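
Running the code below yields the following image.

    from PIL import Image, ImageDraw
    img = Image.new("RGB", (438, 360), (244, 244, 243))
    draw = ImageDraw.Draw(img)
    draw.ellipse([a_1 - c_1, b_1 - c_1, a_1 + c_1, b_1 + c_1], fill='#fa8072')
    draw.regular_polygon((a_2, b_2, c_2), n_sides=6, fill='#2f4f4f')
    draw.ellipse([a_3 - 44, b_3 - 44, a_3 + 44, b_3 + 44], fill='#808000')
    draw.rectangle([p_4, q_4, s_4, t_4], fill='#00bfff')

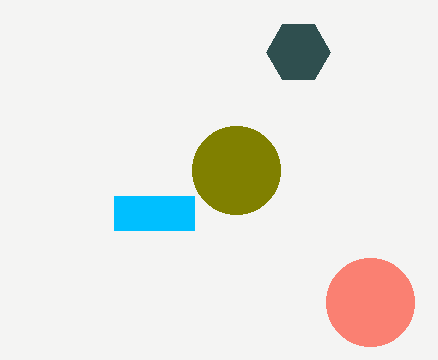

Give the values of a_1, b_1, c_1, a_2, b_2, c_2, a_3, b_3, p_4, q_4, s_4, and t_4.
a_1 = 370, b_1 = 302, c_1 = 44, a_2 = 298, b_2 = 52, c_2 = 32, a_3 = 236, b_3 = 170, p_4 = 114, q_4 = 196, s_4 = 194, t_4 = 230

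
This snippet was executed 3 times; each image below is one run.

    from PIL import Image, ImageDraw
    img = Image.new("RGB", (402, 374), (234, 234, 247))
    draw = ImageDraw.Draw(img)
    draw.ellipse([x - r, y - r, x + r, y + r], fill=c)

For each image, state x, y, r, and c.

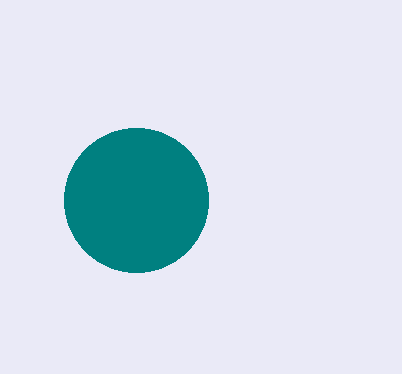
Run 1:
x = 136, y = 200, r = 72, c = 'teal'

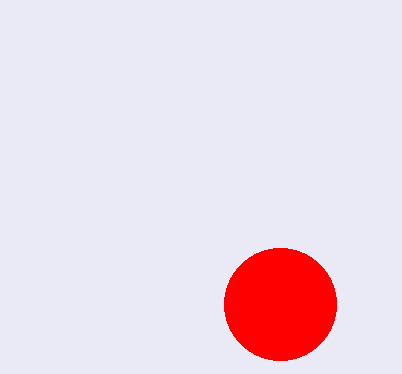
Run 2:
x = 280, y = 304, r = 56, c = 'red'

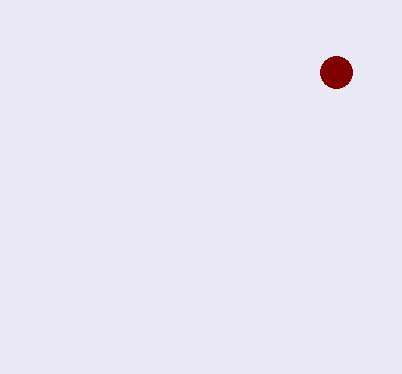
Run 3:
x = 336; y = 72; r = 16; c = 'maroon'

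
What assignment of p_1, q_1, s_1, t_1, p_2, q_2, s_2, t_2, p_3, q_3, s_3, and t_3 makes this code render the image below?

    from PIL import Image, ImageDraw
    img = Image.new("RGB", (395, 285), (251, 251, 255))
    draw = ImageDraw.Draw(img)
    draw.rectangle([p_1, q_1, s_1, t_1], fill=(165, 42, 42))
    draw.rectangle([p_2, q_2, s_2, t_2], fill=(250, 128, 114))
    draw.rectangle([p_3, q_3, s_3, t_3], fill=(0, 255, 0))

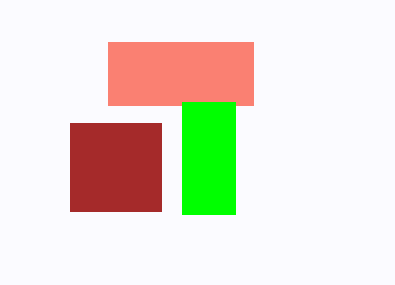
p_1 = 70; q_1 = 123; s_1 = 161; t_1 = 211; p_2 = 108; q_2 = 42; s_2 = 253; t_2 = 105; p_3 = 182; q_3 = 102; s_3 = 235; t_3 = 214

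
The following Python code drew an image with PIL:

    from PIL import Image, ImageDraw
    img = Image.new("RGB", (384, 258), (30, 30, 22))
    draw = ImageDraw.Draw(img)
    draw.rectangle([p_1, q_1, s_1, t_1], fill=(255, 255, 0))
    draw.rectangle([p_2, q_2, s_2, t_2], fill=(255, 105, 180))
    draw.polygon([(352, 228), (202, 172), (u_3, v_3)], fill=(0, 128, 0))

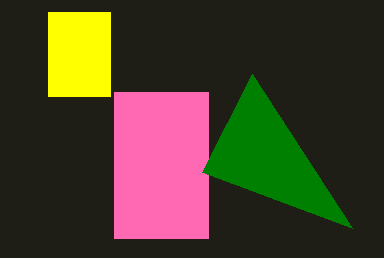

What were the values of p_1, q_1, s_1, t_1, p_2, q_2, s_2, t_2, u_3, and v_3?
p_1 = 48
q_1 = 12
s_1 = 110
t_1 = 96
p_2 = 114
q_2 = 92
s_2 = 208
t_2 = 238
u_3 = 252
v_3 = 74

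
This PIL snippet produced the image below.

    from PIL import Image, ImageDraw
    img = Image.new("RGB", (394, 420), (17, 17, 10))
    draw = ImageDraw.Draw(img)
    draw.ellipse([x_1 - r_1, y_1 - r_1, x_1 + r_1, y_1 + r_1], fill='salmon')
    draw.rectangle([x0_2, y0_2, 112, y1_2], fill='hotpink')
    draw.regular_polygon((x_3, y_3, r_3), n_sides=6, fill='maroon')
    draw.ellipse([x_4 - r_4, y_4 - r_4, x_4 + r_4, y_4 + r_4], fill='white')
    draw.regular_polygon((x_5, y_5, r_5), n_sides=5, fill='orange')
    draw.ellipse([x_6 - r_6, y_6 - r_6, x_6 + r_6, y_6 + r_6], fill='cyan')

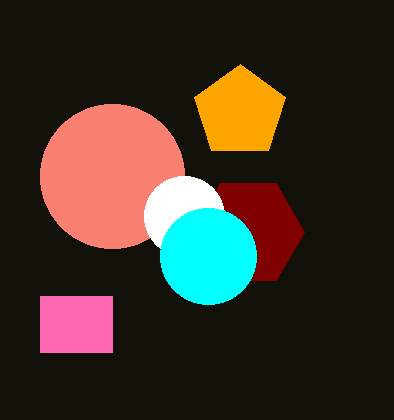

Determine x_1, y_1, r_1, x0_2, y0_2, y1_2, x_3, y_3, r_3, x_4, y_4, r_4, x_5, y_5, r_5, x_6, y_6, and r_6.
x_1 = 112, y_1 = 176, r_1 = 72, x0_2 = 40, y0_2 = 296, y1_2 = 352, x_3 = 248, y_3 = 232, r_3 = 56, x_4 = 184, y_4 = 216, r_4 = 40, x_5 = 240, y_5 = 112, r_5 = 48, x_6 = 208, y_6 = 256, r_6 = 48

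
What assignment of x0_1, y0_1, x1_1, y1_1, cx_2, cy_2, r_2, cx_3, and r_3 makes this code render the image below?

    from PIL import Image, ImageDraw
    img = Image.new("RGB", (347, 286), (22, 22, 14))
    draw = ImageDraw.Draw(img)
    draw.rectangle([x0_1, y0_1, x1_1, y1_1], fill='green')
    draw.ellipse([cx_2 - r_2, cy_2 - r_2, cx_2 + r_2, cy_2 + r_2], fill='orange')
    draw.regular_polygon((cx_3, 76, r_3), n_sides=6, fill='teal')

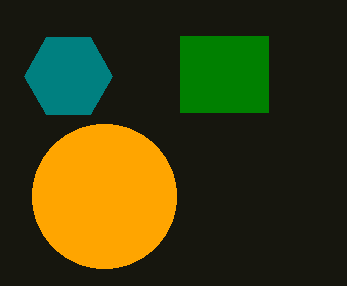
x0_1 = 180
y0_1 = 36
x1_1 = 268
y1_1 = 112
cx_2 = 104
cy_2 = 196
r_2 = 72
cx_3 = 68
r_3 = 44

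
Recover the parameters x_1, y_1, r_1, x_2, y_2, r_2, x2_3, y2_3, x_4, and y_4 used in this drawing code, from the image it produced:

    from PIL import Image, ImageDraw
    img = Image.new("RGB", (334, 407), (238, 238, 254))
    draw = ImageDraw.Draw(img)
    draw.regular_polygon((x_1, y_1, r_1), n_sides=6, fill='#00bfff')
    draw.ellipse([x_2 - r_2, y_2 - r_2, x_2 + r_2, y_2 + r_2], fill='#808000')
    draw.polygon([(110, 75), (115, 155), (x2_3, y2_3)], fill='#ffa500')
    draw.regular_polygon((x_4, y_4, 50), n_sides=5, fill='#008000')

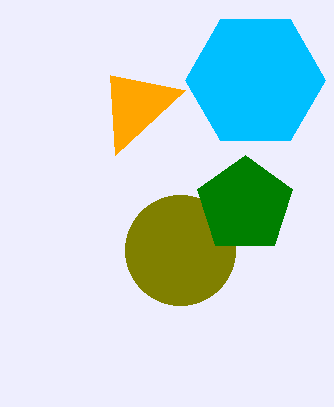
x_1 = 255, y_1 = 80, r_1 = 70, x_2 = 180, y_2 = 250, r_2 = 55, x2_3 = 185, y2_3 = 90, x_4 = 245, y_4 = 205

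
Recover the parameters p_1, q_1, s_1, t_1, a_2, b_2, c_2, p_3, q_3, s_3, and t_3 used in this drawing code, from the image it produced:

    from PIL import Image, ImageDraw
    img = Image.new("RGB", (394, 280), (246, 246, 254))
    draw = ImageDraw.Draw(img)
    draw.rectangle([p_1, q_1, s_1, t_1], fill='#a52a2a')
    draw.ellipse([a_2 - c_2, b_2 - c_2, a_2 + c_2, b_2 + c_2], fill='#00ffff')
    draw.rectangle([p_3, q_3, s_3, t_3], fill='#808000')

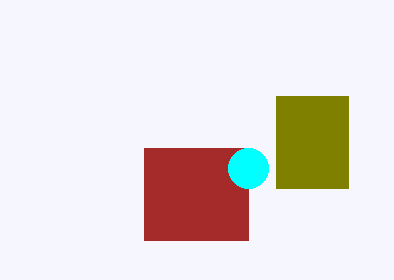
p_1 = 144
q_1 = 148
s_1 = 248
t_1 = 240
a_2 = 248
b_2 = 168
c_2 = 20
p_3 = 276
q_3 = 96
s_3 = 348
t_3 = 188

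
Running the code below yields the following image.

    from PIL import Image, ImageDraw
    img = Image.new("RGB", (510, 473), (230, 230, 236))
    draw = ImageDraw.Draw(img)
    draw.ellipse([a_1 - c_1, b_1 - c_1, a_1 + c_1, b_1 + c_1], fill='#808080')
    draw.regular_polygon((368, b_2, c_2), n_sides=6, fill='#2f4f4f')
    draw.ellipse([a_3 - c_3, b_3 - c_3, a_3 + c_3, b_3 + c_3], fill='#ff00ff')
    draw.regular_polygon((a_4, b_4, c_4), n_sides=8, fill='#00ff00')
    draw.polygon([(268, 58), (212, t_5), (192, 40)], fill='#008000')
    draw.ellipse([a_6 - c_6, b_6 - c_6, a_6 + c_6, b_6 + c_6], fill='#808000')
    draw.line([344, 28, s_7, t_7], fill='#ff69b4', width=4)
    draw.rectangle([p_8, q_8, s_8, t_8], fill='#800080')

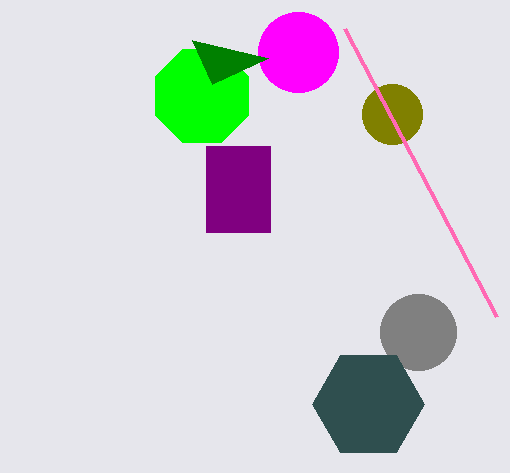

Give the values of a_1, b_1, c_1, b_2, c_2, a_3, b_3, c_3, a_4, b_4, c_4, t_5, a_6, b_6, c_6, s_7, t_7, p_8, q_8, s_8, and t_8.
a_1 = 418, b_1 = 332, c_1 = 38, b_2 = 404, c_2 = 56, a_3 = 298, b_3 = 52, c_3 = 40, a_4 = 202, b_4 = 96, c_4 = 50, t_5 = 84, a_6 = 392, b_6 = 114, c_6 = 30, s_7 = 496, t_7 = 316, p_8 = 206, q_8 = 146, s_8 = 270, t_8 = 232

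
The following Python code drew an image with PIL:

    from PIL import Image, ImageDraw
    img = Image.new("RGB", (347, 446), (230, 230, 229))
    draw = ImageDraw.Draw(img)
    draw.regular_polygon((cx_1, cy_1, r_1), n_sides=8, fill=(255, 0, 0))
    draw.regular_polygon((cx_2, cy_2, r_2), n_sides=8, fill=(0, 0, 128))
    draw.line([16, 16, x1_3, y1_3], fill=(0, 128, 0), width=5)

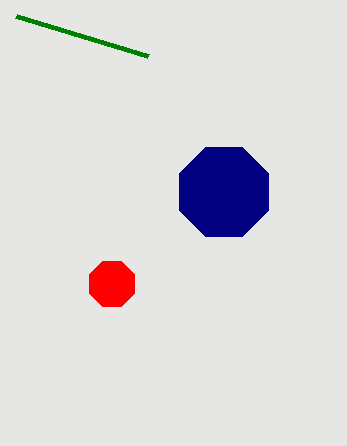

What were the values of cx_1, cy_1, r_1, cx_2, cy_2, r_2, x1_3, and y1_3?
cx_1 = 112; cy_1 = 284; r_1 = 24; cx_2 = 224; cy_2 = 192; r_2 = 48; x1_3 = 148; y1_3 = 56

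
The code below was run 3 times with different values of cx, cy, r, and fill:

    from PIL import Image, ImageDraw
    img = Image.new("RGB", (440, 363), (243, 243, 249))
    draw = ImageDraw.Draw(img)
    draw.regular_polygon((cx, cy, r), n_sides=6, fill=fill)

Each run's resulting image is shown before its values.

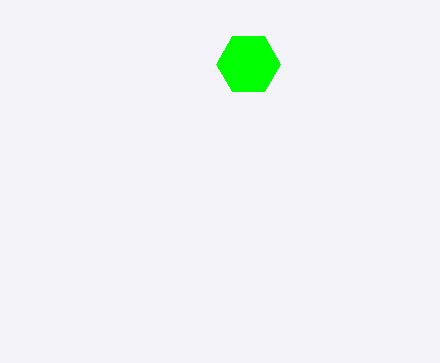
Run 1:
cx = 248
cy = 64
r = 32
fill = 'lime'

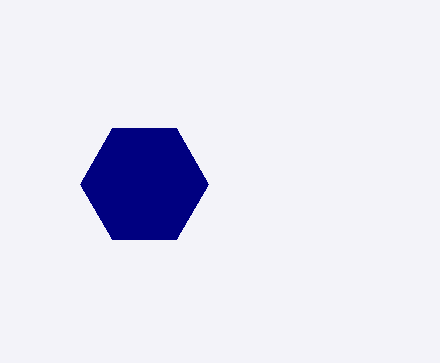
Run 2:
cx = 144
cy = 184
r = 64
fill = 'navy'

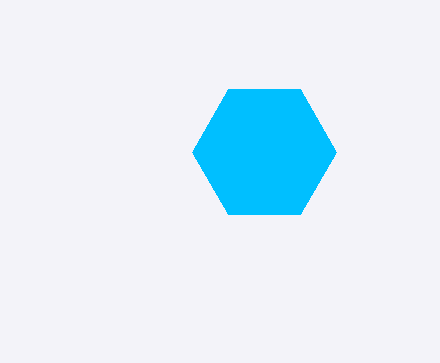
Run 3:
cx = 264
cy = 152
r = 72
fill = 'deepskyblue'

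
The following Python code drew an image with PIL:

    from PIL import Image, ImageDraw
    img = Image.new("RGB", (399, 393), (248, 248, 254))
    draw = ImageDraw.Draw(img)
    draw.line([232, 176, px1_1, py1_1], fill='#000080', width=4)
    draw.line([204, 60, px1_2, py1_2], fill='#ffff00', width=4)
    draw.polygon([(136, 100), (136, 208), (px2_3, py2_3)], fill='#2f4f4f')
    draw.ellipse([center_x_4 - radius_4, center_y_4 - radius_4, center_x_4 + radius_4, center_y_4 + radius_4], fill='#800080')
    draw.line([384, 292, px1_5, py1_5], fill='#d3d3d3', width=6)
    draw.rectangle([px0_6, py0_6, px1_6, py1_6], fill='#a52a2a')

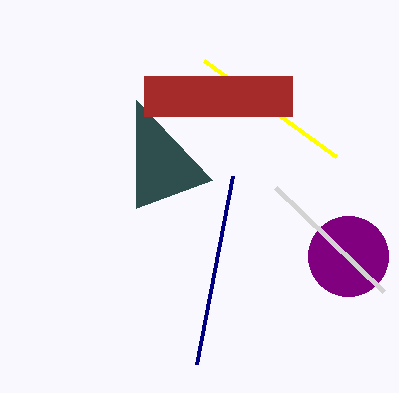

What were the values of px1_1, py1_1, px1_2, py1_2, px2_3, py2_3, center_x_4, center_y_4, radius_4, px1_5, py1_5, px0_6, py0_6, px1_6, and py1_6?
px1_1 = 196
py1_1 = 364
px1_2 = 336
py1_2 = 156
px2_3 = 212
py2_3 = 180
center_x_4 = 348
center_y_4 = 256
radius_4 = 40
px1_5 = 276
py1_5 = 188
px0_6 = 144
py0_6 = 76
px1_6 = 292
py1_6 = 116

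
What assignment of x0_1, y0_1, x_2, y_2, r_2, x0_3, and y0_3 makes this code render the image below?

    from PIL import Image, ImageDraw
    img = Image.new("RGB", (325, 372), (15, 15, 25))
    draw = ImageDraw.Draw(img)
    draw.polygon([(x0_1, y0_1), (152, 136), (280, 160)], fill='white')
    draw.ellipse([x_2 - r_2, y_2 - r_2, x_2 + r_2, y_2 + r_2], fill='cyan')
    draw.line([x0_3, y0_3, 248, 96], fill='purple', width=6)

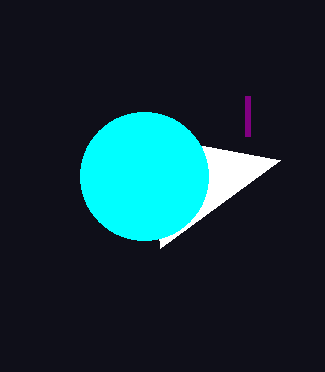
x0_1 = 160; y0_1 = 248; x_2 = 144; y_2 = 176; r_2 = 64; x0_3 = 248; y0_3 = 136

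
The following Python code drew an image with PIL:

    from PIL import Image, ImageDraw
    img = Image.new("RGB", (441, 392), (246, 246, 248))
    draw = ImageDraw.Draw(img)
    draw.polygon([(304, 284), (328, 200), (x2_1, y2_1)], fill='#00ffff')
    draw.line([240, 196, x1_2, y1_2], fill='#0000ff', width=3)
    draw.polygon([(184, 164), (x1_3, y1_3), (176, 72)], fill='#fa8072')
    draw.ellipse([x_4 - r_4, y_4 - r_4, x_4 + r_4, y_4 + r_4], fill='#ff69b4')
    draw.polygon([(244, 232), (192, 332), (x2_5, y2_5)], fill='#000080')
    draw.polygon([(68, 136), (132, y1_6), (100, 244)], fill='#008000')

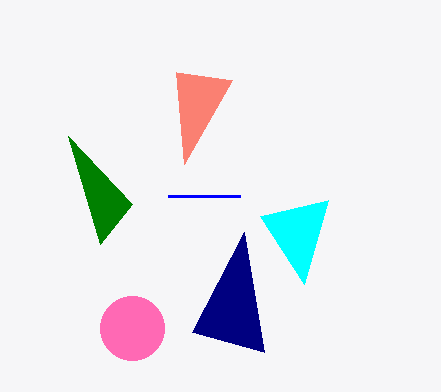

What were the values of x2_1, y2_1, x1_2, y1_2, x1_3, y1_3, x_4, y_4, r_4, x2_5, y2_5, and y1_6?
x2_1 = 260; y2_1 = 216; x1_2 = 168; y1_2 = 196; x1_3 = 232; y1_3 = 80; x_4 = 132; y_4 = 328; r_4 = 32; x2_5 = 264; y2_5 = 352; y1_6 = 204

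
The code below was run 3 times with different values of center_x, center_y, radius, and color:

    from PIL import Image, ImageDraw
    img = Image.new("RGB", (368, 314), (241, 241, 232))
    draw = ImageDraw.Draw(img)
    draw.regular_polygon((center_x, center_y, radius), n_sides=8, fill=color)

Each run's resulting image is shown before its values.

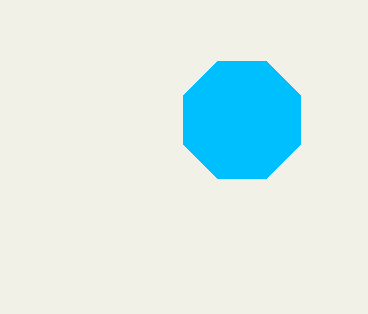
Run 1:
center_x = 242; center_y = 120; radius = 63; color = 'deepskyblue'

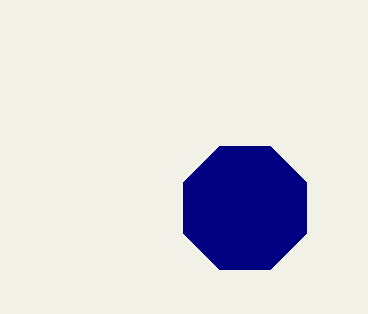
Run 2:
center_x = 245, center_y = 208, radius = 67, color = 'navy'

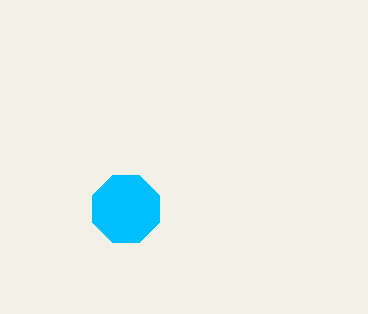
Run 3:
center_x = 126; center_y = 209; radius = 36; color = 'deepskyblue'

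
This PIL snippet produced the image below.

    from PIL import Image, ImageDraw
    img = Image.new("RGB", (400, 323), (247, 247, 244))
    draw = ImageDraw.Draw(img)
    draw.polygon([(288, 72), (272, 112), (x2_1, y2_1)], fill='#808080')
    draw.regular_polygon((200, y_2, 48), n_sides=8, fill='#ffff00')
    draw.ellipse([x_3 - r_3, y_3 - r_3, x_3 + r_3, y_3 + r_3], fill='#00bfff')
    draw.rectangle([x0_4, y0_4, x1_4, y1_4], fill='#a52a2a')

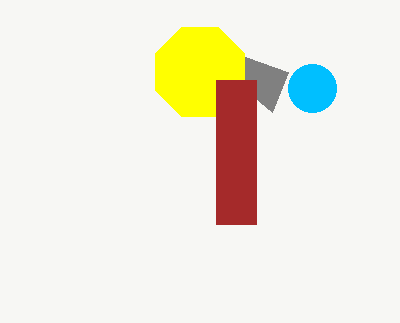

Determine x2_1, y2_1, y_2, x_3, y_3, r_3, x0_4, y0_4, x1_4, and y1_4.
x2_1 = 176, y2_1 = 32, y_2 = 72, x_3 = 312, y_3 = 88, r_3 = 24, x0_4 = 216, y0_4 = 80, x1_4 = 256, y1_4 = 224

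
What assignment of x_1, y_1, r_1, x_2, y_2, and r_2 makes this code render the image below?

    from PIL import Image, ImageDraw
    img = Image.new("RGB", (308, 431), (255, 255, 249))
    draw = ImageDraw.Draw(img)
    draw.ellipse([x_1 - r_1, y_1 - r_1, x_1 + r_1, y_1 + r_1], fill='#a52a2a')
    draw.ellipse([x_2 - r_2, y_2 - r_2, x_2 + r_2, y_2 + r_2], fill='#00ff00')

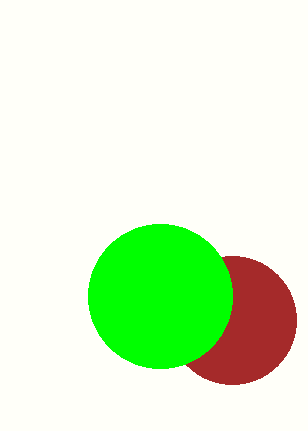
x_1 = 232, y_1 = 320, r_1 = 64, x_2 = 160, y_2 = 296, r_2 = 72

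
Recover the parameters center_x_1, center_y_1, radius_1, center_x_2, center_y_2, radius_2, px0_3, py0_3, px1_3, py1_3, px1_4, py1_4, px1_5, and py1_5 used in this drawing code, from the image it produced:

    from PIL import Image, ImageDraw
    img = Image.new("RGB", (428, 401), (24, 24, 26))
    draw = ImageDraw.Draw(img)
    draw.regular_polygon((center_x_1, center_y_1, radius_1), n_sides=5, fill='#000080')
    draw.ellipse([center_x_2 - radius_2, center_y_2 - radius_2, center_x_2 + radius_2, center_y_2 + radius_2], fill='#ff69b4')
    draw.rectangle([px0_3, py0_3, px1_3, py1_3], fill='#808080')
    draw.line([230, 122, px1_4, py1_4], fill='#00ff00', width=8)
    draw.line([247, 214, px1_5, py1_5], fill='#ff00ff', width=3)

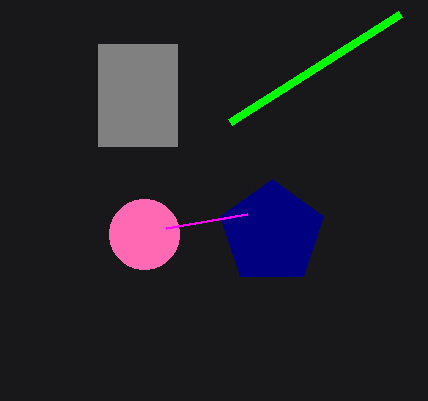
center_x_1 = 272; center_y_1 = 233; radius_1 = 54; center_x_2 = 144; center_y_2 = 234; radius_2 = 35; px0_3 = 98; py0_3 = 44; px1_3 = 177; py1_3 = 146; px1_4 = 400; py1_4 = 14; px1_5 = 166; py1_5 = 228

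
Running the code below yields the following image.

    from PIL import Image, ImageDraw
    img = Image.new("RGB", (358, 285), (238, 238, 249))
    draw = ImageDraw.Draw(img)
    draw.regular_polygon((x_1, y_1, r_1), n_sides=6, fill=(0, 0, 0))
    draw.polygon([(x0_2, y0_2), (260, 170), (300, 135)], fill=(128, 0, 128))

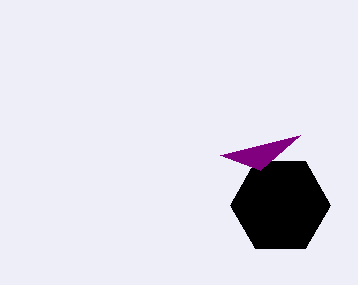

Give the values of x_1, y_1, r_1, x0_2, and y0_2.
x_1 = 280, y_1 = 205, r_1 = 50, x0_2 = 220, y0_2 = 155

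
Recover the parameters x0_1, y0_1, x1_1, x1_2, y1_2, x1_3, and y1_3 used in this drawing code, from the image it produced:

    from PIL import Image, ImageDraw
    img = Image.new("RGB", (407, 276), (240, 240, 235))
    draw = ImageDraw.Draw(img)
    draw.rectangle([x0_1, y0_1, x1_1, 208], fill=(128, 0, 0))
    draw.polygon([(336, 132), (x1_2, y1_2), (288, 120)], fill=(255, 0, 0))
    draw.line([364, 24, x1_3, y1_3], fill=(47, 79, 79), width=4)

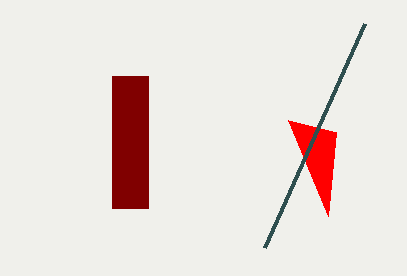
x0_1 = 112, y0_1 = 76, x1_1 = 148, x1_2 = 328, y1_2 = 216, x1_3 = 264, y1_3 = 248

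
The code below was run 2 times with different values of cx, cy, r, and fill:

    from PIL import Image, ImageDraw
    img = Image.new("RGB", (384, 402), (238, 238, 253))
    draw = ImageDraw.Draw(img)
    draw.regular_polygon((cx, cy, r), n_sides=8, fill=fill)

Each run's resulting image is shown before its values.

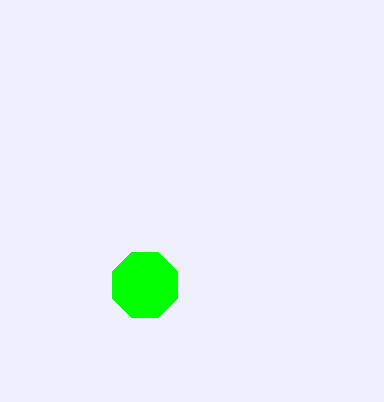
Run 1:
cx = 145; cy = 285; r = 35; fill = 'lime'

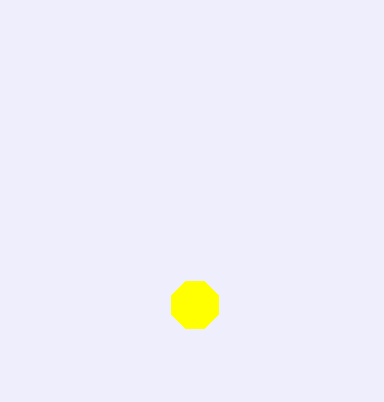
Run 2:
cx = 195; cy = 305; r = 25; fill = 'yellow'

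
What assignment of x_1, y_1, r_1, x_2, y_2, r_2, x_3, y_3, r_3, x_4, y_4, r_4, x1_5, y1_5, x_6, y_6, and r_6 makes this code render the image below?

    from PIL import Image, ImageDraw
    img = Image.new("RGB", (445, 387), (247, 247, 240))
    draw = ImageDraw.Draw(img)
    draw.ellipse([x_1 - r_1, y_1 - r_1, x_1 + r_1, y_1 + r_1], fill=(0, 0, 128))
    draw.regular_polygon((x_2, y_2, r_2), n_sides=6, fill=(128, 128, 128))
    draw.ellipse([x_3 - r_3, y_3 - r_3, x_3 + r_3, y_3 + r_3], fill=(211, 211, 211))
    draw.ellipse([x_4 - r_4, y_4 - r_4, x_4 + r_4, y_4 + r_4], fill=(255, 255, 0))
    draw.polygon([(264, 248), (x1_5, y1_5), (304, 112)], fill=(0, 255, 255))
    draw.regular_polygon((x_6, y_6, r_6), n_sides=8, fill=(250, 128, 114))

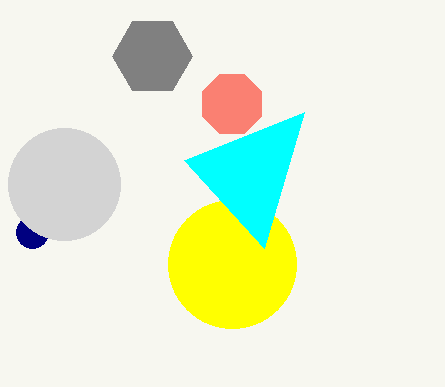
x_1 = 32, y_1 = 232, r_1 = 16, x_2 = 152, y_2 = 56, r_2 = 40, x_3 = 64, y_3 = 184, r_3 = 56, x_4 = 232, y_4 = 264, r_4 = 64, x1_5 = 184, y1_5 = 160, x_6 = 232, y_6 = 104, r_6 = 32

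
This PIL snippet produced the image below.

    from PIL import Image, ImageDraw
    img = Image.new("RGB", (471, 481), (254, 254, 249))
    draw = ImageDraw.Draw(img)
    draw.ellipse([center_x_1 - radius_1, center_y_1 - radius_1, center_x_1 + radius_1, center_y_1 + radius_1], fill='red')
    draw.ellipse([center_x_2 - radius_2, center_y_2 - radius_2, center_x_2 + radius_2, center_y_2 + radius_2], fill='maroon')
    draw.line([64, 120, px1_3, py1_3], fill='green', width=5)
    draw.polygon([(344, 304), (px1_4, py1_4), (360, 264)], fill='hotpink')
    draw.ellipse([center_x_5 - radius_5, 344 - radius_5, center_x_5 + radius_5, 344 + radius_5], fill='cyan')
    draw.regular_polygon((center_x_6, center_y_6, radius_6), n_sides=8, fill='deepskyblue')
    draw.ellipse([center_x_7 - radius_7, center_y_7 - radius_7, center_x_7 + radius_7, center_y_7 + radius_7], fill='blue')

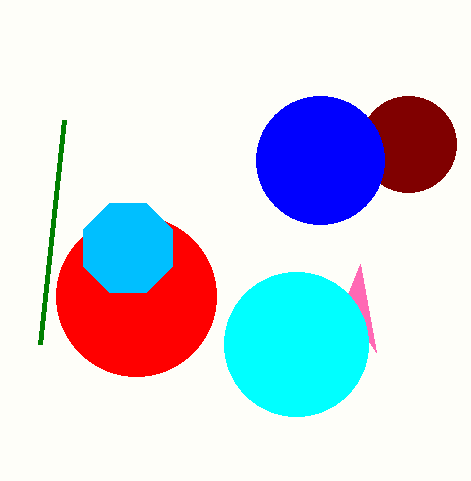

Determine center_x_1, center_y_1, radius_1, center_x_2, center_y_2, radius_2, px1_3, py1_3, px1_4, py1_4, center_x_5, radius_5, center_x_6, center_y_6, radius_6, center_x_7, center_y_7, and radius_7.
center_x_1 = 136, center_y_1 = 296, radius_1 = 80, center_x_2 = 408, center_y_2 = 144, radius_2 = 48, px1_3 = 40, py1_3 = 344, px1_4 = 376, py1_4 = 352, center_x_5 = 296, radius_5 = 72, center_x_6 = 128, center_y_6 = 248, radius_6 = 48, center_x_7 = 320, center_y_7 = 160, radius_7 = 64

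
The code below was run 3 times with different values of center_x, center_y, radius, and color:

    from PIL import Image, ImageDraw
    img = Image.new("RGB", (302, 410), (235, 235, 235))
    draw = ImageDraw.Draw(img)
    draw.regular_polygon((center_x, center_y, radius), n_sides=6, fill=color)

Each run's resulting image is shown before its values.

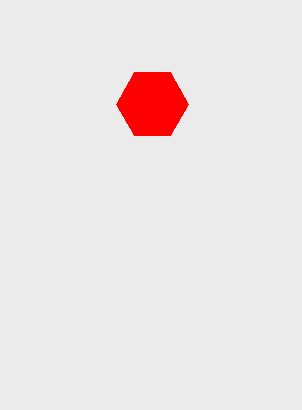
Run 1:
center_x = 152
center_y = 104
radius = 36
color = 'red'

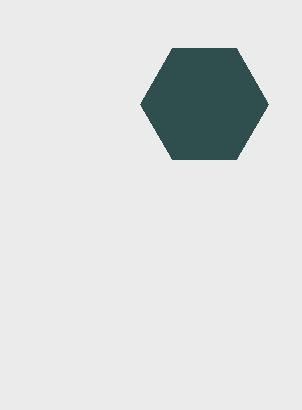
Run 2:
center_x = 204; center_y = 104; radius = 64; color = 'darkslategray'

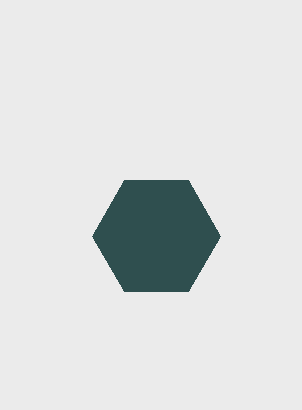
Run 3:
center_x = 156, center_y = 236, radius = 64, color = 'darkslategray'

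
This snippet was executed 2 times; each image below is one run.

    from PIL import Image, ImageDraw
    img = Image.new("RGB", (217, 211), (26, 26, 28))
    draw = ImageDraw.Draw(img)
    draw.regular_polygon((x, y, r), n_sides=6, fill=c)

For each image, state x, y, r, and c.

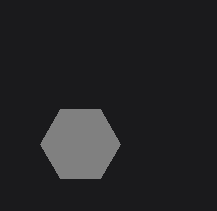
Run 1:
x = 80
y = 144
r = 40
c = 'gray'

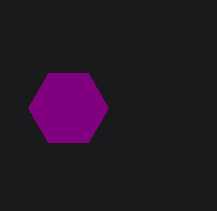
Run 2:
x = 68
y = 108
r = 40
c = 'purple'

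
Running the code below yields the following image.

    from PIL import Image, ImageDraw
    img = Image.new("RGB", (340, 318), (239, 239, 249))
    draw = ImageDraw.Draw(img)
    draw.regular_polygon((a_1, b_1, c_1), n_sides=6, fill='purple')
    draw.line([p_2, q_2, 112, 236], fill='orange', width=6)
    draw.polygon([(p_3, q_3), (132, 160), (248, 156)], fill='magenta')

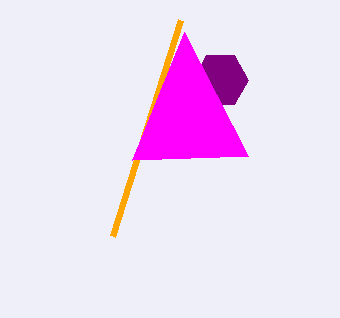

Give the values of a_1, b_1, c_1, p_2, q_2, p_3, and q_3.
a_1 = 220
b_1 = 80
c_1 = 28
p_2 = 180
q_2 = 20
p_3 = 184
q_3 = 32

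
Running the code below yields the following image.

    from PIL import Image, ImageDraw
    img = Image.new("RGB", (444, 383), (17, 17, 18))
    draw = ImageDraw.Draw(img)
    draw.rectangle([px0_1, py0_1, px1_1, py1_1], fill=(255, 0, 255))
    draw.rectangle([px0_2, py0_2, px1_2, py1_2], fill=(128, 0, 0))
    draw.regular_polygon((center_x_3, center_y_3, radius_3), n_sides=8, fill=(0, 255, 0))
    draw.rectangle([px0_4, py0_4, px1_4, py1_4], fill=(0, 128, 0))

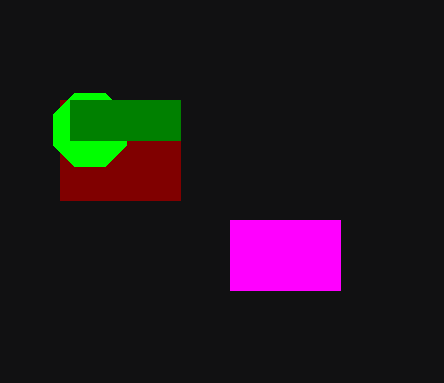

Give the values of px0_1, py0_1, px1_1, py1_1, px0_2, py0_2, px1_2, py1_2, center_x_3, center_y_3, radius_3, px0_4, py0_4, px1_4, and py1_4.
px0_1 = 230
py0_1 = 220
px1_1 = 340
py1_1 = 290
px0_2 = 60
py0_2 = 100
px1_2 = 180
py1_2 = 200
center_x_3 = 90
center_y_3 = 130
radius_3 = 40
px0_4 = 70
py0_4 = 100
px1_4 = 180
py1_4 = 140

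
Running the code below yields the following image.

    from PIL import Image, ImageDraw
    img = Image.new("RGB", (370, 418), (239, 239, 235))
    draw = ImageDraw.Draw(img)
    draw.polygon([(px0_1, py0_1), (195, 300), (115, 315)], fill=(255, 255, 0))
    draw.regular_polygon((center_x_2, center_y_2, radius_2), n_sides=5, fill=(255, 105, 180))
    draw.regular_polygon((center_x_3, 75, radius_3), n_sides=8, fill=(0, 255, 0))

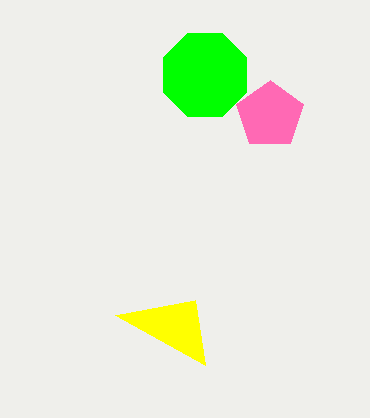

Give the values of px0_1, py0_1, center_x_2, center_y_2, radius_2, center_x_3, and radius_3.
px0_1 = 205
py0_1 = 365
center_x_2 = 270
center_y_2 = 115
radius_2 = 35
center_x_3 = 205
radius_3 = 45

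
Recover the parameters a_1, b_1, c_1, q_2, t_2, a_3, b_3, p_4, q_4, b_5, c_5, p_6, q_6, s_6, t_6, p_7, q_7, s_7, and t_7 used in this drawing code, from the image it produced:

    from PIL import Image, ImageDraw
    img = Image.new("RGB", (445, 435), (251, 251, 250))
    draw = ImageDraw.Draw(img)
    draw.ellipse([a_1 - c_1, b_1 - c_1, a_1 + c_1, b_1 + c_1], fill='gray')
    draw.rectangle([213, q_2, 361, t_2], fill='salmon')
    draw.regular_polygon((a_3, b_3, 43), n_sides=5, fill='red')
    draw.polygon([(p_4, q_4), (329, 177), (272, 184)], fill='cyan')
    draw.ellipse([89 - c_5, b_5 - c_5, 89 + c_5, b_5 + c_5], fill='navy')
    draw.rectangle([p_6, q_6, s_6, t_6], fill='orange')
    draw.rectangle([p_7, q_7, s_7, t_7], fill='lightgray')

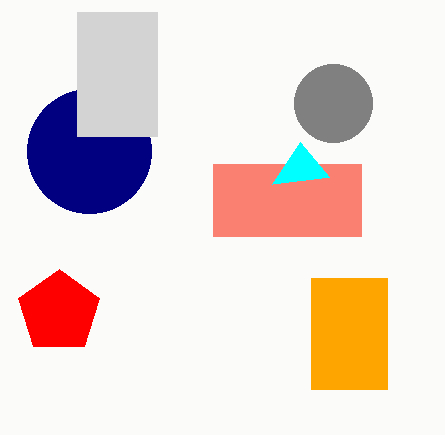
a_1 = 333
b_1 = 103
c_1 = 39
q_2 = 164
t_2 = 236
a_3 = 59
b_3 = 312
p_4 = 300
q_4 = 142
b_5 = 151
c_5 = 62
p_6 = 311
q_6 = 278
s_6 = 387
t_6 = 389
p_7 = 77
q_7 = 12
s_7 = 157
t_7 = 136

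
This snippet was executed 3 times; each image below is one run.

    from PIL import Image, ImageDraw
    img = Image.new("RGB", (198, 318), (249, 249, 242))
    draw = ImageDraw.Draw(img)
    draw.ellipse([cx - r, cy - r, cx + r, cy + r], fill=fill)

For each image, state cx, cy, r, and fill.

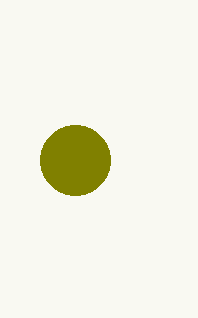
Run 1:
cx = 75; cy = 160; r = 35; fill = 'olive'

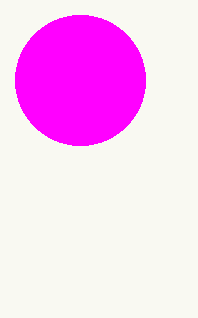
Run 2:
cx = 80; cy = 80; r = 65; fill = 'magenta'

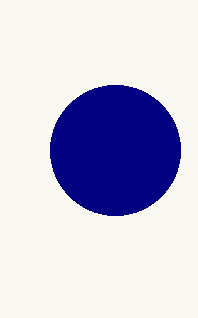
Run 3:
cx = 115; cy = 150; r = 65; fill = 'navy'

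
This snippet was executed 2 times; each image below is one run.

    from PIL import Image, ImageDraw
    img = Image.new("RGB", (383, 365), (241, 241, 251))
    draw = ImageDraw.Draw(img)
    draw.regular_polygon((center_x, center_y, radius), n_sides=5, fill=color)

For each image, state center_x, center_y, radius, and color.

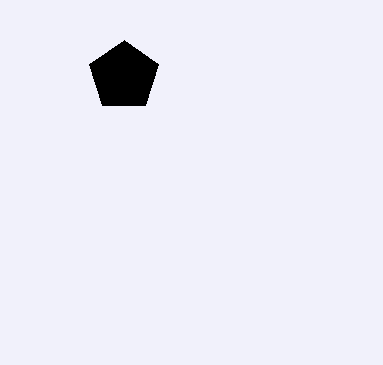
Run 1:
center_x = 124
center_y = 76
radius = 36
color = 'black'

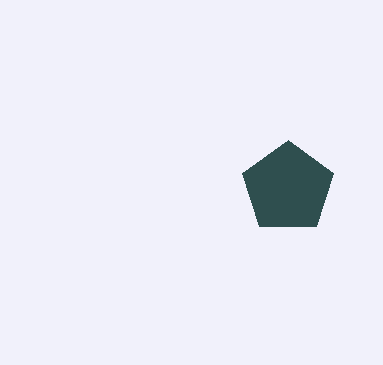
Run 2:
center_x = 288, center_y = 188, radius = 48, color = 'darkslategray'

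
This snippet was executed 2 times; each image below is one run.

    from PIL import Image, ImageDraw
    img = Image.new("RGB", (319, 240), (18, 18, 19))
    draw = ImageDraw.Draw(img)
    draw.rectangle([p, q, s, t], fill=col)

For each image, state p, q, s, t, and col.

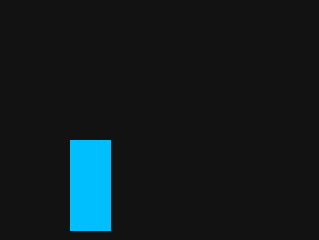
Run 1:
p = 70
q = 140
s = 110
t = 230
col = 'deepskyblue'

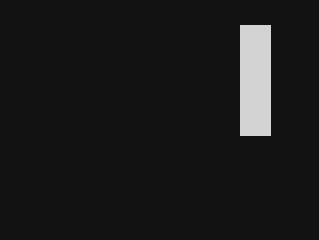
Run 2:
p = 240, q = 25, s = 270, t = 135, col = 'lightgray'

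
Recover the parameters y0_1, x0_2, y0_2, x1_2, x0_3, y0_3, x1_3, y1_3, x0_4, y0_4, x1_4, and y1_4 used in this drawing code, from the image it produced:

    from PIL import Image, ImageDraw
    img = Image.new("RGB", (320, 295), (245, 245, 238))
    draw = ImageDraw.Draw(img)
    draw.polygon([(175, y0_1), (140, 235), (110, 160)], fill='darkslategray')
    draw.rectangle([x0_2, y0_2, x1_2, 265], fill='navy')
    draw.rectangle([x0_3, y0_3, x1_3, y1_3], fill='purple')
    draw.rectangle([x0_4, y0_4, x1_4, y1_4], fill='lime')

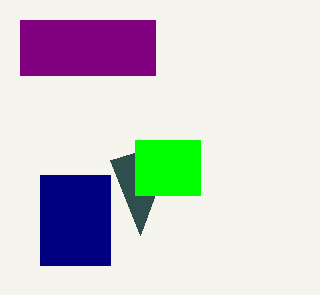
y0_1 = 140, x0_2 = 40, y0_2 = 175, x1_2 = 110, x0_3 = 20, y0_3 = 20, x1_3 = 155, y1_3 = 75, x0_4 = 135, y0_4 = 140, x1_4 = 200, y1_4 = 195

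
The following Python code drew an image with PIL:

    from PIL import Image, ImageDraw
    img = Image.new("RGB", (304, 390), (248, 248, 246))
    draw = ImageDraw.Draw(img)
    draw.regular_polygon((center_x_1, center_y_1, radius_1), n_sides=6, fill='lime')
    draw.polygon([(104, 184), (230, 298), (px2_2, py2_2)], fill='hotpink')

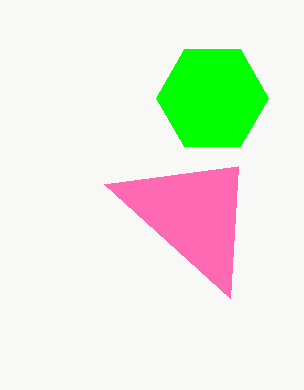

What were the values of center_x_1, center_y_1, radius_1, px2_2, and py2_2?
center_x_1 = 212
center_y_1 = 98
radius_1 = 56
px2_2 = 238
py2_2 = 166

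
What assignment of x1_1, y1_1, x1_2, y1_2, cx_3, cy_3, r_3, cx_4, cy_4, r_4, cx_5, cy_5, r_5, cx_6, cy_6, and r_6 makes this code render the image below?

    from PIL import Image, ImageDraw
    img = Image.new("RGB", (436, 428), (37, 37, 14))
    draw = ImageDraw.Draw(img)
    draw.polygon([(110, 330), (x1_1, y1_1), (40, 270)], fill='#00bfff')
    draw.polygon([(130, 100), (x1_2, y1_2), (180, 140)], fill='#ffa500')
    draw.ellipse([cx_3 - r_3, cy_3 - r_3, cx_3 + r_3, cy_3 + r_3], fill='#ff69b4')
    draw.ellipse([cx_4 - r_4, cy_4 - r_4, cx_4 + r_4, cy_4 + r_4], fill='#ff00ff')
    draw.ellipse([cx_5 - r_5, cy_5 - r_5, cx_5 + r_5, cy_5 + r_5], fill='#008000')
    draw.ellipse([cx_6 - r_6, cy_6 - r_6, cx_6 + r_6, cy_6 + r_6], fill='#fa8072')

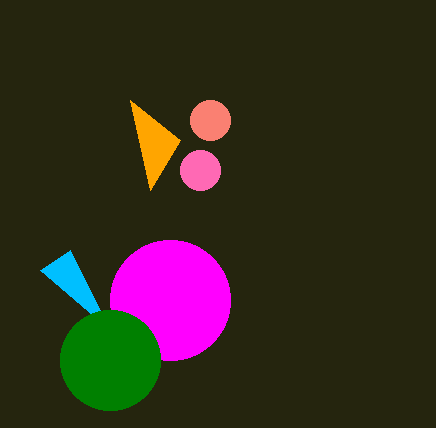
x1_1 = 70; y1_1 = 250; x1_2 = 150; y1_2 = 190; cx_3 = 200; cy_3 = 170; r_3 = 20; cx_4 = 170; cy_4 = 300; r_4 = 60; cx_5 = 110; cy_5 = 360; r_5 = 50; cx_6 = 210; cy_6 = 120; r_6 = 20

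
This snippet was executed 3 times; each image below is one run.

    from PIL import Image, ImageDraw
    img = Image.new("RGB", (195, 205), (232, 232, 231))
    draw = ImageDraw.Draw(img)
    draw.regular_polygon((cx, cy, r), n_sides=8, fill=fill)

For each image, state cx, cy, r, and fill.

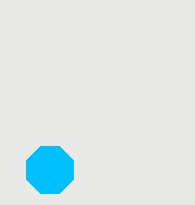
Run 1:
cx = 50
cy = 170
r = 25
fill = 'deepskyblue'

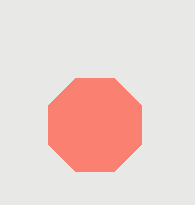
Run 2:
cx = 95, cy = 125, r = 50, fill = 'salmon'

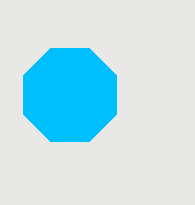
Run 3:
cx = 70
cy = 95
r = 50
fill = 'deepskyblue'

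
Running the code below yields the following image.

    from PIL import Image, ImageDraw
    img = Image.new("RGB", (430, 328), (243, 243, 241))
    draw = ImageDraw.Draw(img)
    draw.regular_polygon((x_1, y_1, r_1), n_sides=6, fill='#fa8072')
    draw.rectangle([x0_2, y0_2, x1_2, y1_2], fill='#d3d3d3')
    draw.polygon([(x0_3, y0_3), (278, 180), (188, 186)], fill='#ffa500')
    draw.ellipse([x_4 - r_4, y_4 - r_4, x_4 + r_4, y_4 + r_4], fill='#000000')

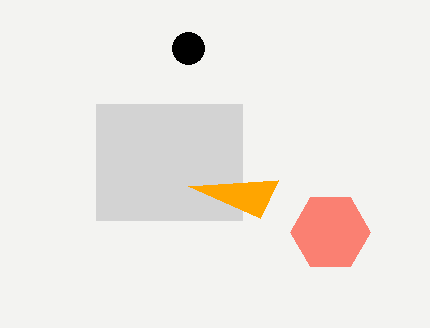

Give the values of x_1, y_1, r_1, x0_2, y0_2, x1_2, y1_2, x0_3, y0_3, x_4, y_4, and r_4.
x_1 = 330, y_1 = 232, r_1 = 40, x0_2 = 96, y0_2 = 104, x1_2 = 242, y1_2 = 220, x0_3 = 260, y0_3 = 218, x_4 = 188, y_4 = 48, r_4 = 16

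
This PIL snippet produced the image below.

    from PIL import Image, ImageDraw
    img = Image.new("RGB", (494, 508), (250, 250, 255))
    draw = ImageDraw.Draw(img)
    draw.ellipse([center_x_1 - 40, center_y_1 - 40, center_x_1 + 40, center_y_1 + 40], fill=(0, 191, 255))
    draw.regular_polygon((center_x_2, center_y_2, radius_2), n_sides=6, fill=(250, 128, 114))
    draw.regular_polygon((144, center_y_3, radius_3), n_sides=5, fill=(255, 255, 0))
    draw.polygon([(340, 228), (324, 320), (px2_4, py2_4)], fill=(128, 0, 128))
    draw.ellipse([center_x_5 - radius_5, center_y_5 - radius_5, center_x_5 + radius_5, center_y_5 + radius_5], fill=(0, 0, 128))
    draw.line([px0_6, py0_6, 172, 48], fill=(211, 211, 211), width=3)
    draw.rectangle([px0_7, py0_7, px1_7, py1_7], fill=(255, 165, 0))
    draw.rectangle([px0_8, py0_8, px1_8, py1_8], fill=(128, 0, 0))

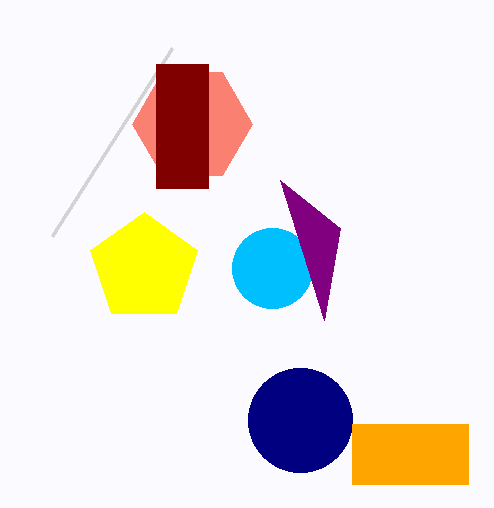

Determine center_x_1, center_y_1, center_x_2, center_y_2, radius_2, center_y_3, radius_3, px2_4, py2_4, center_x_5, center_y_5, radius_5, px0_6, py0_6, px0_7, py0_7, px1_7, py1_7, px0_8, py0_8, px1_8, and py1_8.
center_x_1 = 272, center_y_1 = 268, center_x_2 = 192, center_y_2 = 124, radius_2 = 60, center_y_3 = 268, radius_3 = 56, px2_4 = 280, py2_4 = 180, center_x_5 = 300, center_y_5 = 420, radius_5 = 52, px0_6 = 52, py0_6 = 236, px0_7 = 352, py0_7 = 424, px1_7 = 468, py1_7 = 484, px0_8 = 156, py0_8 = 64, px1_8 = 208, py1_8 = 188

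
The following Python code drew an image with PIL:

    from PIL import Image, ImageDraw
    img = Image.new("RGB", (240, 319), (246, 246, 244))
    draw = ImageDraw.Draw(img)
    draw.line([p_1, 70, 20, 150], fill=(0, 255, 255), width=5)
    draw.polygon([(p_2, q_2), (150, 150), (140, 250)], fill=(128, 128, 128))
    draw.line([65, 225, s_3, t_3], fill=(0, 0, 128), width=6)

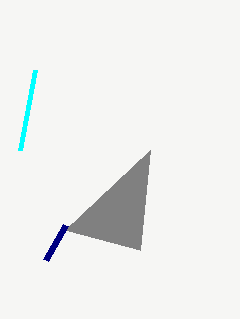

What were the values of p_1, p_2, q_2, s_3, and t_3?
p_1 = 35, p_2 = 65, q_2 = 230, s_3 = 45, t_3 = 260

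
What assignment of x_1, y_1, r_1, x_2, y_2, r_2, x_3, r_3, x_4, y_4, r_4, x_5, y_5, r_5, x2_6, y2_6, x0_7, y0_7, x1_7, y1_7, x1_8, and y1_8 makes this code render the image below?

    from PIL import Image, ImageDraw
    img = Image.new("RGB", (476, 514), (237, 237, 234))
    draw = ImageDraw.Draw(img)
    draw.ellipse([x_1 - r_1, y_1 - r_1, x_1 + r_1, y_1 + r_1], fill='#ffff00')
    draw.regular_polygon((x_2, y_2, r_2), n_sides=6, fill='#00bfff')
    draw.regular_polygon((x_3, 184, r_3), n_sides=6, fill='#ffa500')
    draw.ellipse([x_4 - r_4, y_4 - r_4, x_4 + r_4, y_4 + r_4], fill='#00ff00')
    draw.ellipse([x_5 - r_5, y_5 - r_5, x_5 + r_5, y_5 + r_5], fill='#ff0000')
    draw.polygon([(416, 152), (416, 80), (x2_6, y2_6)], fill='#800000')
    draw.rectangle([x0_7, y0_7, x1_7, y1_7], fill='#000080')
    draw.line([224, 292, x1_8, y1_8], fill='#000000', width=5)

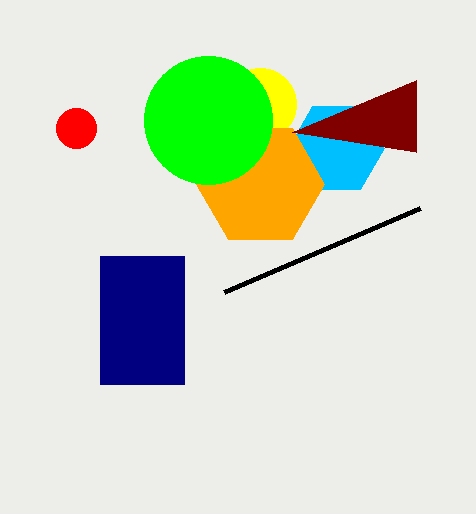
x_1 = 260; y_1 = 104; r_1 = 36; x_2 = 336; y_2 = 148; r_2 = 48; x_3 = 260; r_3 = 64; x_4 = 208; y_4 = 120; r_4 = 64; x_5 = 76; y_5 = 128; r_5 = 20; x2_6 = 292; y2_6 = 132; x0_7 = 100; y0_7 = 256; x1_7 = 184; y1_7 = 384; x1_8 = 420; y1_8 = 208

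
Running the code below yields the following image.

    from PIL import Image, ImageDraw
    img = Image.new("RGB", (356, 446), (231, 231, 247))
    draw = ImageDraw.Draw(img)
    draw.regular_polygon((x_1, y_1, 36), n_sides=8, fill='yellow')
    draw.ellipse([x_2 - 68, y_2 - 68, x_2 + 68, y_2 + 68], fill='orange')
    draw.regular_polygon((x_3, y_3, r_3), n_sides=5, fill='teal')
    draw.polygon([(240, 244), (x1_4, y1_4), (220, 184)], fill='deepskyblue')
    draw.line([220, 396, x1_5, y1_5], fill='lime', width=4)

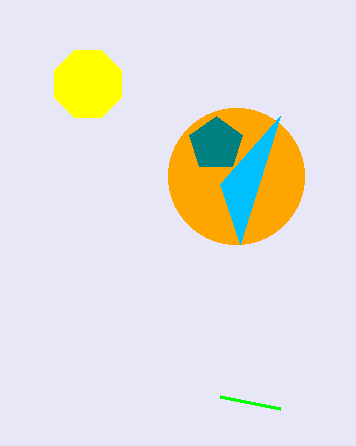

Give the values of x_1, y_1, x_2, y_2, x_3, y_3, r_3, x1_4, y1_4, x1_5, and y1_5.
x_1 = 88; y_1 = 84; x_2 = 236; y_2 = 176; x_3 = 216; y_3 = 144; r_3 = 28; x1_4 = 280; y1_4 = 116; x1_5 = 280; y1_5 = 408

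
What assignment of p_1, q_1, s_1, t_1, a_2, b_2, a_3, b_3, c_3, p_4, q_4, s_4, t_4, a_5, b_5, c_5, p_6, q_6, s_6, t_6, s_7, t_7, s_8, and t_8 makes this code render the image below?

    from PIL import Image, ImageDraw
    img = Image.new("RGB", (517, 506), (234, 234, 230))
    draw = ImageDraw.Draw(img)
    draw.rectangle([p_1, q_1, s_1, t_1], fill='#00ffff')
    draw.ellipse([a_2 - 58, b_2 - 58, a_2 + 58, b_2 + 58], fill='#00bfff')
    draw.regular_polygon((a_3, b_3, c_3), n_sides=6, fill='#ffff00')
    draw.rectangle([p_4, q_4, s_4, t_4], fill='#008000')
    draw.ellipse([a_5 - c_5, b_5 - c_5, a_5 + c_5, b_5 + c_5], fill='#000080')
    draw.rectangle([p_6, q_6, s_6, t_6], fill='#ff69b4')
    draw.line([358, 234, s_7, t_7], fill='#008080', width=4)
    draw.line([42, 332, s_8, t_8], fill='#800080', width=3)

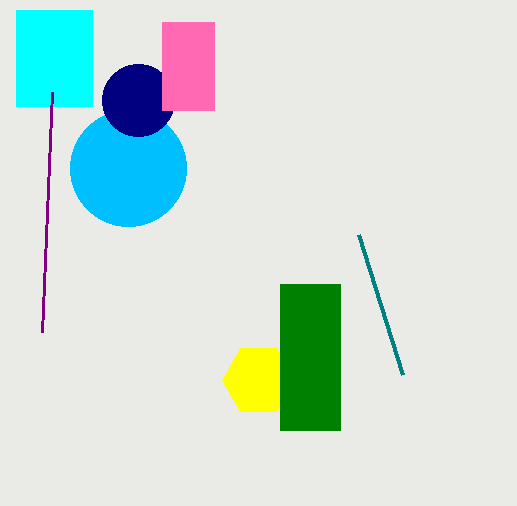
p_1 = 16
q_1 = 10
s_1 = 92
t_1 = 106
a_2 = 128
b_2 = 168
a_3 = 258
b_3 = 380
c_3 = 36
p_4 = 280
q_4 = 284
s_4 = 340
t_4 = 430
a_5 = 138
b_5 = 100
c_5 = 36
p_6 = 162
q_6 = 22
s_6 = 214
t_6 = 110
s_7 = 402
t_7 = 374
s_8 = 52
t_8 = 92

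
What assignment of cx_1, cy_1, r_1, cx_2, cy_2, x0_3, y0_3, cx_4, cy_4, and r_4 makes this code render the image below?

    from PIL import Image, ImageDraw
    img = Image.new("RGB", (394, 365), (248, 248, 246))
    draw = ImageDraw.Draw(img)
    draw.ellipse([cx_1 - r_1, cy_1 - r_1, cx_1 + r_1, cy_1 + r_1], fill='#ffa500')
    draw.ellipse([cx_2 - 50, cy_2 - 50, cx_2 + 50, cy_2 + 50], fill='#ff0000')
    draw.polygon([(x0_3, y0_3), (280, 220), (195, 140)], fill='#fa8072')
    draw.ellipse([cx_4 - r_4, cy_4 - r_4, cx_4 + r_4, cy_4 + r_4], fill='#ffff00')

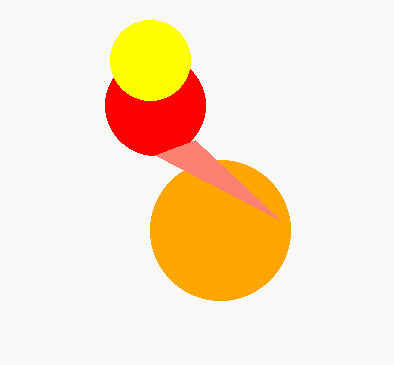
cx_1 = 220; cy_1 = 230; r_1 = 70; cx_2 = 155; cy_2 = 105; x0_3 = 155; y0_3 = 155; cx_4 = 150; cy_4 = 60; r_4 = 40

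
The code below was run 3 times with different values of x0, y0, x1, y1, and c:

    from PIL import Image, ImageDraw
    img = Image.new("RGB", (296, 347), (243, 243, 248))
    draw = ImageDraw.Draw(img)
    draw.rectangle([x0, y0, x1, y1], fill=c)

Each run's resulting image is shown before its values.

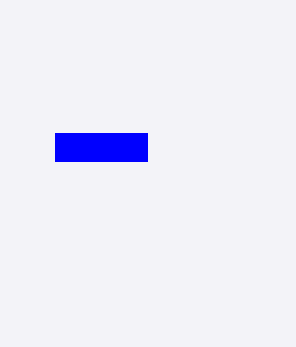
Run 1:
x0 = 55
y0 = 133
x1 = 147
y1 = 161
c = 'blue'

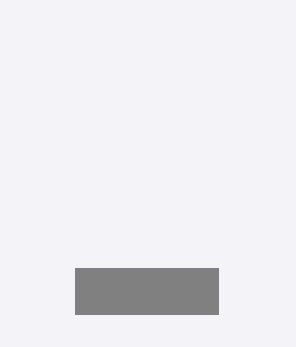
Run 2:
x0 = 75; y0 = 268; x1 = 218; y1 = 314; c = 'gray'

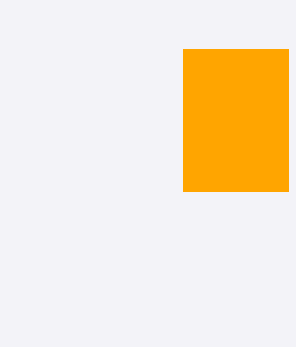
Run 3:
x0 = 183, y0 = 49, x1 = 288, y1 = 191, c = 'orange'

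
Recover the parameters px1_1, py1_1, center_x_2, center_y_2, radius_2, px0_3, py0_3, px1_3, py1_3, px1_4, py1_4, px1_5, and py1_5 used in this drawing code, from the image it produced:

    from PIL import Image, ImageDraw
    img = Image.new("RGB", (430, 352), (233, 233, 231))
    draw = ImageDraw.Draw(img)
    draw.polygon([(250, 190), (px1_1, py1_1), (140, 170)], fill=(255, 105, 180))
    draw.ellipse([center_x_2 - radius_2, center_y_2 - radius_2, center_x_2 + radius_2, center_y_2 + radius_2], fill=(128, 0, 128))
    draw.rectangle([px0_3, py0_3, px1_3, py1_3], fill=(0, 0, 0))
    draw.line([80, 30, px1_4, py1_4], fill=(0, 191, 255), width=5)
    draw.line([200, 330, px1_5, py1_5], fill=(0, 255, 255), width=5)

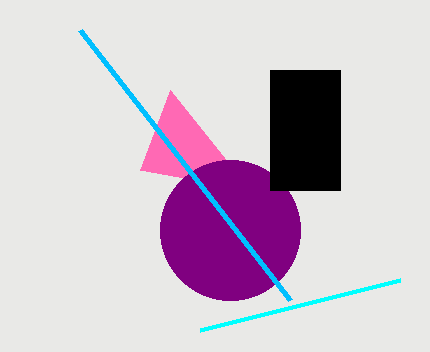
px1_1 = 170
py1_1 = 90
center_x_2 = 230
center_y_2 = 230
radius_2 = 70
px0_3 = 270
py0_3 = 70
px1_3 = 340
py1_3 = 190
px1_4 = 290
py1_4 = 300
px1_5 = 400
py1_5 = 280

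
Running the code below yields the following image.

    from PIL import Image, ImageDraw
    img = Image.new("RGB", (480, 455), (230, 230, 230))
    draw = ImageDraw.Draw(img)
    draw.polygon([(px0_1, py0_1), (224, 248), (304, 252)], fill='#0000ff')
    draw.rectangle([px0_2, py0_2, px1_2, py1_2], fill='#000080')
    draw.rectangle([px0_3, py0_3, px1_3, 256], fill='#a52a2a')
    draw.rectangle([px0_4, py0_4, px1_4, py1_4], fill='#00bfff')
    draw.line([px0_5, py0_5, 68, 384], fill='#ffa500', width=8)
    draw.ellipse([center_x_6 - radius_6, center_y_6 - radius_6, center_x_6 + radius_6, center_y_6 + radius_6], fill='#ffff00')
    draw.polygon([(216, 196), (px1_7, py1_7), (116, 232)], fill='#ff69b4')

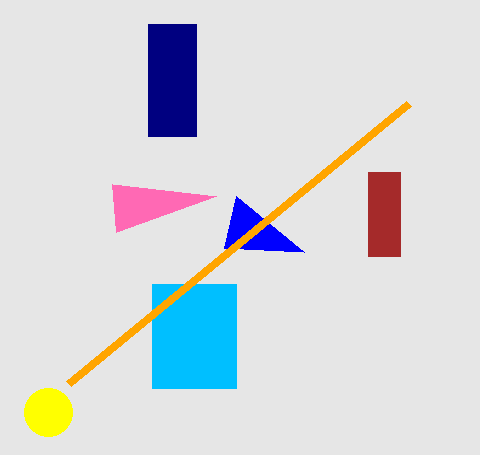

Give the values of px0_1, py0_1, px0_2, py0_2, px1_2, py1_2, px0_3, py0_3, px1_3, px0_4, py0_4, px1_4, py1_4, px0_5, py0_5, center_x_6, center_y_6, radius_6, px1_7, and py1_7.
px0_1 = 236
py0_1 = 196
px0_2 = 148
py0_2 = 24
px1_2 = 196
py1_2 = 136
px0_3 = 368
py0_3 = 172
px1_3 = 400
px0_4 = 152
py0_4 = 284
px1_4 = 236
py1_4 = 388
px0_5 = 408
py0_5 = 104
center_x_6 = 48
center_y_6 = 412
radius_6 = 24
px1_7 = 112
py1_7 = 184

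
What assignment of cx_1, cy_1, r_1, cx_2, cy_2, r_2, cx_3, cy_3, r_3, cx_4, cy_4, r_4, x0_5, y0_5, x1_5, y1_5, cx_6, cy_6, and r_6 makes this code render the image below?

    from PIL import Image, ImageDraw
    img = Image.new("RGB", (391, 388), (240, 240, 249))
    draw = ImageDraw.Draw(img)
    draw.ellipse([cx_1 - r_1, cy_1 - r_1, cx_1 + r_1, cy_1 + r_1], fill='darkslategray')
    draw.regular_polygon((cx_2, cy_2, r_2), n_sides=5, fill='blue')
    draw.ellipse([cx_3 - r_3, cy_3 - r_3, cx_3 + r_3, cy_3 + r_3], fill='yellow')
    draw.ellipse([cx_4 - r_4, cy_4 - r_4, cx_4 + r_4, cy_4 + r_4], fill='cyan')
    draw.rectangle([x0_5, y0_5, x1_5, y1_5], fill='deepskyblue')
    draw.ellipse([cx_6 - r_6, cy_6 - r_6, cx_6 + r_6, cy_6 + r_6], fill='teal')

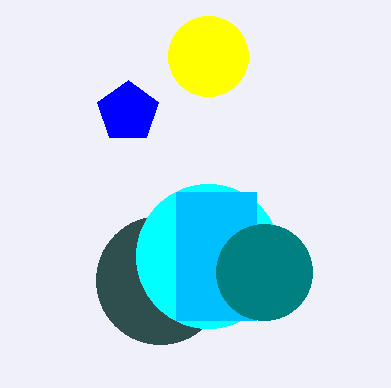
cx_1 = 160, cy_1 = 280, r_1 = 64, cx_2 = 128, cy_2 = 112, r_2 = 32, cx_3 = 208, cy_3 = 56, r_3 = 40, cx_4 = 208, cy_4 = 256, r_4 = 72, x0_5 = 176, y0_5 = 192, x1_5 = 256, y1_5 = 320, cx_6 = 264, cy_6 = 272, r_6 = 48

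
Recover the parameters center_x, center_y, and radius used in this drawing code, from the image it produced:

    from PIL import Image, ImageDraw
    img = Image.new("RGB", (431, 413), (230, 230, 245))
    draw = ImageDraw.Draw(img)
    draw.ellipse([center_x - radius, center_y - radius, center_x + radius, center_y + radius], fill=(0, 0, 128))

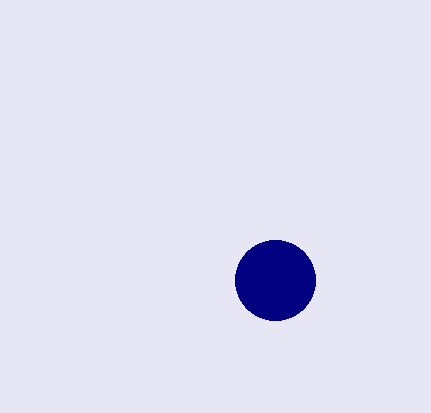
center_x = 275
center_y = 280
radius = 40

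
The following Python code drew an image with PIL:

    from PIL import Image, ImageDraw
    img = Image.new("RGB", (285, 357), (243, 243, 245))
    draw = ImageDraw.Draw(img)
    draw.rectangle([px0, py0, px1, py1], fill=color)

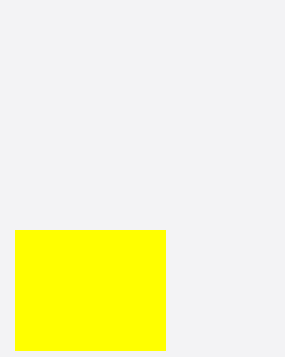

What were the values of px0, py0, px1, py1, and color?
px0 = 15, py0 = 230, px1 = 165, py1 = 350, color = 'yellow'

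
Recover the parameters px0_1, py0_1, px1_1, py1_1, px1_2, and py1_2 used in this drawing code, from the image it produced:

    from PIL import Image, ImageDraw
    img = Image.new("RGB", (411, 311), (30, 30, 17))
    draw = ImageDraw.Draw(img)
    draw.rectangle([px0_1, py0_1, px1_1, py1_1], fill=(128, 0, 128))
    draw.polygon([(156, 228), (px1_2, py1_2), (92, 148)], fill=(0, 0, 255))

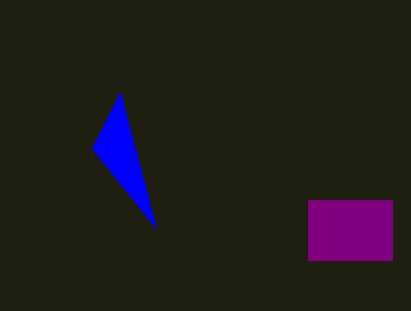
px0_1 = 308; py0_1 = 200; px1_1 = 392; py1_1 = 260; px1_2 = 120; py1_2 = 92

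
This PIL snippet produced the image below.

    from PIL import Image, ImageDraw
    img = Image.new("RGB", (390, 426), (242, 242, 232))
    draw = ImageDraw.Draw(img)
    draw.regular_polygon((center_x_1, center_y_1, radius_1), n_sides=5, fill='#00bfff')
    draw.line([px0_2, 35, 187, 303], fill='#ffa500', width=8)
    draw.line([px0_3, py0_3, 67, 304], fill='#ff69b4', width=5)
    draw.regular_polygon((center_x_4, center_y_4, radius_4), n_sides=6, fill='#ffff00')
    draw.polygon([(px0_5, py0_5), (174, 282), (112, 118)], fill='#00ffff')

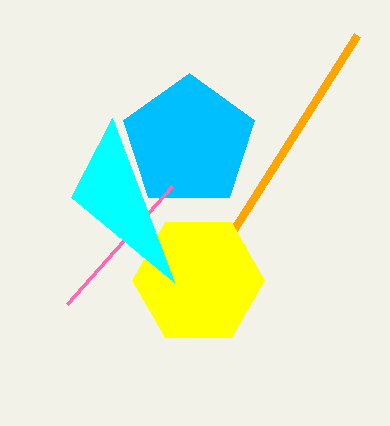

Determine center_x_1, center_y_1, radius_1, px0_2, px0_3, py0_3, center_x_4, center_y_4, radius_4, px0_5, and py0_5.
center_x_1 = 189
center_y_1 = 142
radius_1 = 69
px0_2 = 357
px0_3 = 172
py0_3 = 186
center_x_4 = 198
center_y_4 = 280
radius_4 = 66
px0_5 = 71
py0_5 = 197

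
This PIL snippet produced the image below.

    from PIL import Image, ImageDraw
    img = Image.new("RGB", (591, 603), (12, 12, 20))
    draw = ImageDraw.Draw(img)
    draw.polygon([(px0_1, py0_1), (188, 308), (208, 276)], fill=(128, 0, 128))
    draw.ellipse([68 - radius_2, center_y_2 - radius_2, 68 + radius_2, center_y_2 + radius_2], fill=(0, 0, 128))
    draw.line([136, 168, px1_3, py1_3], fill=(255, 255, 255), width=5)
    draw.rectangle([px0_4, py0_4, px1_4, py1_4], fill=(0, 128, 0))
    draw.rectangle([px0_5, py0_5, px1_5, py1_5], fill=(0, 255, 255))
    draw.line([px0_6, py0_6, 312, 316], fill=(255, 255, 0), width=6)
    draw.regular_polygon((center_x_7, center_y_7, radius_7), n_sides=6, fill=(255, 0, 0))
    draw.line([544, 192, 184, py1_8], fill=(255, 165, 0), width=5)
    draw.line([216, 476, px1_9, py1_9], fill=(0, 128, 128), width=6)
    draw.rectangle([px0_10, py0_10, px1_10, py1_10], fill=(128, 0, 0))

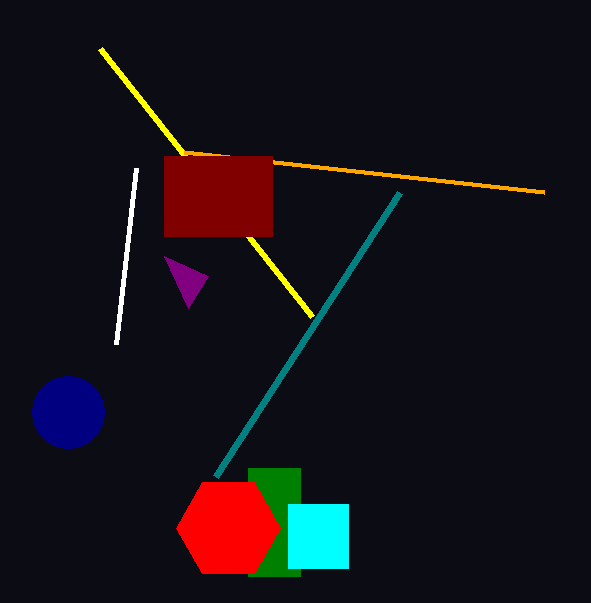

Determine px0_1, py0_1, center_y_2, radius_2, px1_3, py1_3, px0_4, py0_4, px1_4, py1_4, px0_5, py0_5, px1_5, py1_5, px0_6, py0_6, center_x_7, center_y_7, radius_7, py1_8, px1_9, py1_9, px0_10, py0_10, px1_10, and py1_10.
px0_1 = 164
py0_1 = 256
center_y_2 = 412
radius_2 = 36
px1_3 = 116
py1_3 = 344
px0_4 = 248
py0_4 = 468
px1_4 = 300
py1_4 = 576
px0_5 = 288
py0_5 = 504
px1_5 = 348
py1_5 = 568
px0_6 = 100
py0_6 = 48
center_x_7 = 228
center_y_7 = 528
radius_7 = 52
py1_8 = 152
px1_9 = 400
py1_9 = 192
px0_10 = 164
py0_10 = 156
px1_10 = 272
py1_10 = 236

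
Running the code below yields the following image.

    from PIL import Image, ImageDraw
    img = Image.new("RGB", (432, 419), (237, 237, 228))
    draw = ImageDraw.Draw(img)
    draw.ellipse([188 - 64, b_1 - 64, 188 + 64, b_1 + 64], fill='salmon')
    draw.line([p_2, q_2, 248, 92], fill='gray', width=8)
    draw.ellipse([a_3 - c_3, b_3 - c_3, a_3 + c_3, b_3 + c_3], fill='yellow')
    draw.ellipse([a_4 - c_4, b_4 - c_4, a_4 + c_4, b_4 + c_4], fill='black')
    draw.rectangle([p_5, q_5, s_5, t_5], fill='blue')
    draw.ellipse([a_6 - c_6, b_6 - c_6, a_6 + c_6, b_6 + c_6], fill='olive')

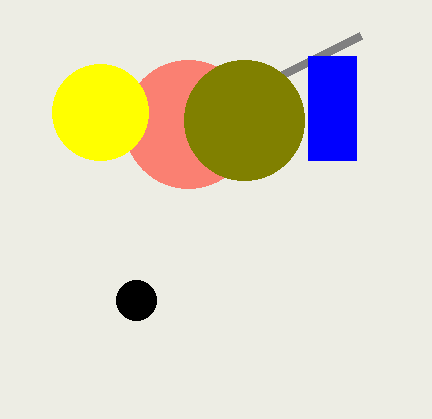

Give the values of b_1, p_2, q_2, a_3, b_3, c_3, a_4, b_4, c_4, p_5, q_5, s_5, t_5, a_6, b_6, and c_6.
b_1 = 124, p_2 = 360, q_2 = 36, a_3 = 100, b_3 = 112, c_3 = 48, a_4 = 136, b_4 = 300, c_4 = 20, p_5 = 308, q_5 = 56, s_5 = 356, t_5 = 160, a_6 = 244, b_6 = 120, c_6 = 60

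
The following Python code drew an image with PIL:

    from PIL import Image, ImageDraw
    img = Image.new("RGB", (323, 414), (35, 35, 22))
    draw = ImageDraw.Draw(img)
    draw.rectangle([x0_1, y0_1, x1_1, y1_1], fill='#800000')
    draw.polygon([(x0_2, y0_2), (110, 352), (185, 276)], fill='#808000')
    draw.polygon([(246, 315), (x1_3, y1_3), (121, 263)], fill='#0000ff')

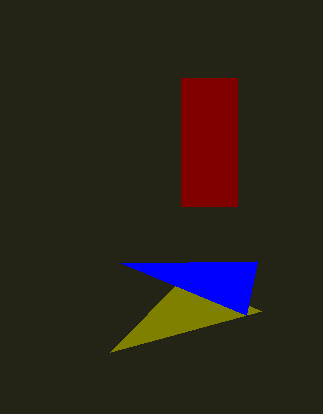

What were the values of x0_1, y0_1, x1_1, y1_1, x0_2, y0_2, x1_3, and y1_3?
x0_1 = 181, y0_1 = 78, x1_1 = 237, y1_1 = 206, x0_2 = 261, y0_2 = 311, x1_3 = 257, y1_3 = 261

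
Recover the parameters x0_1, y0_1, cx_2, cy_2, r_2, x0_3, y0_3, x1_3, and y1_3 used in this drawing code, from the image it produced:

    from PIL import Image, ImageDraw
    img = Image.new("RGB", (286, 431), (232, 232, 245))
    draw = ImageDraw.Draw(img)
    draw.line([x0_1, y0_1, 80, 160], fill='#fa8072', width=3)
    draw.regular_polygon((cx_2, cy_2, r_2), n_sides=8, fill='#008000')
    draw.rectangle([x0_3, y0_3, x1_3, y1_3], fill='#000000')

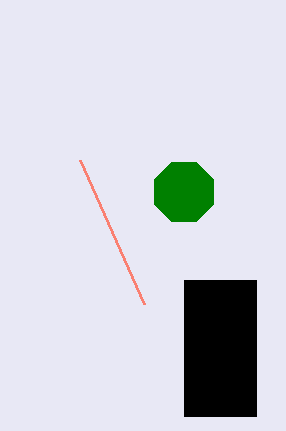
x0_1 = 144
y0_1 = 304
cx_2 = 184
cy_2 = 192
r_2 = 32
x0_3 = 184
y0_3 = 280
x1_3 = 256
y1_3 = 416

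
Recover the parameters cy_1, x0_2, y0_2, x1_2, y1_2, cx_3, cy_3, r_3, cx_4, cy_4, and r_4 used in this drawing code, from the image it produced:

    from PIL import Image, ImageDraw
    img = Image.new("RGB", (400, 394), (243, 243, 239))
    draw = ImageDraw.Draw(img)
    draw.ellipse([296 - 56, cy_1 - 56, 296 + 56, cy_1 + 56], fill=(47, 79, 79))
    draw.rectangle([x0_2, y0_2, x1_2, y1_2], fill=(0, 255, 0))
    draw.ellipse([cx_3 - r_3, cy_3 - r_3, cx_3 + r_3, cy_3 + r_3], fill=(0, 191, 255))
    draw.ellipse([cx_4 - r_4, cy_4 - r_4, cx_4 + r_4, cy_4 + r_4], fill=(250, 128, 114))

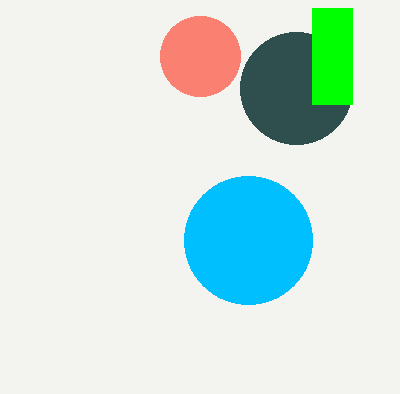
cy_1 = 88
x0_2 = 312
y0_2 = 8
x1_2 = 352
y1_2 = 104
cx_3 = 248
cy_3 = 240
r_3 = 64
cx_4 = 200
cy_4 = 56
r_4 = 40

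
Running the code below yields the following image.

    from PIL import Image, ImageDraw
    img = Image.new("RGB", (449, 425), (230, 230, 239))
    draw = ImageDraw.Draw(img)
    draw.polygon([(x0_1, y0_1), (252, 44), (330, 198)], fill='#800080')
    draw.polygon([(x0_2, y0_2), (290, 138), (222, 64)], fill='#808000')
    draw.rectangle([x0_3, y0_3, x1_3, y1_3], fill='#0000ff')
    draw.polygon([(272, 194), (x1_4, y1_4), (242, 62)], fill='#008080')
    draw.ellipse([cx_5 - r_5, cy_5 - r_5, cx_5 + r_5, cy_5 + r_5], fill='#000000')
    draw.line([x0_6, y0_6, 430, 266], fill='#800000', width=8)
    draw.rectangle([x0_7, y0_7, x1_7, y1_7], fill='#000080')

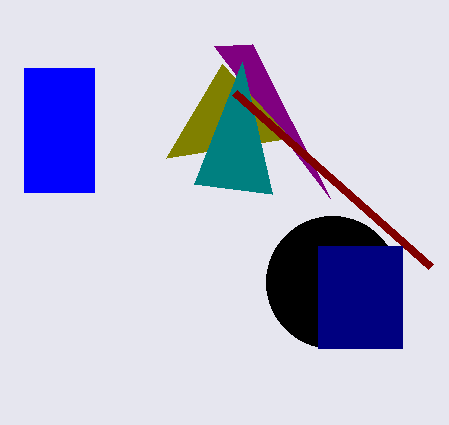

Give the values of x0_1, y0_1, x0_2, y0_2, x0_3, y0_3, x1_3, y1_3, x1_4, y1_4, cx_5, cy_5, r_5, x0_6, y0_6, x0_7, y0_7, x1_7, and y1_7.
x0_1 = 214; y0_1 = 46; x0_2 = 166; y0_2 = 158; x0_3 = 24; y0_3 = 68; x1_3 = 94; y1_3 = 192; x1_4 = 194; y1_4 = 184; cx_5 = 332; cy_5 = 282; r_5 = 66; x0_6 = 234; y0_6 = 92; x0_7 = 318; y0_7 = 246; x1_7 = 402; y1_7 = 348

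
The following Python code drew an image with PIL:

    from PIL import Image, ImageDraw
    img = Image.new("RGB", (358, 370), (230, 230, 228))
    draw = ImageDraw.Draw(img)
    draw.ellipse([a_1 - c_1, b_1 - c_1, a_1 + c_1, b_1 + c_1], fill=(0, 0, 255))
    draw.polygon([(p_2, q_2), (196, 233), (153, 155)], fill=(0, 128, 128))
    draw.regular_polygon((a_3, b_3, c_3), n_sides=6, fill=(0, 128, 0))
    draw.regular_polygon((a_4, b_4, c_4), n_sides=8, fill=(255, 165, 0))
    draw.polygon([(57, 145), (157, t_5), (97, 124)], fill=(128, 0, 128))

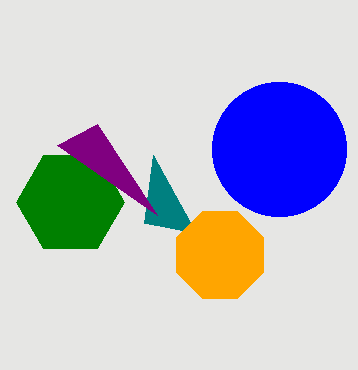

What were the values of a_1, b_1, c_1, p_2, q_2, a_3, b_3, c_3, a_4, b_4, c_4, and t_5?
a_1 = 279; b_1 = 149; c_1 = 67; p_2 = 144; q_2 = 223; a_3 = 70; b_3 = 202; c_3 = 54; a_4 = 220; b_4 = 255; c_4 = 47; t_5 = 215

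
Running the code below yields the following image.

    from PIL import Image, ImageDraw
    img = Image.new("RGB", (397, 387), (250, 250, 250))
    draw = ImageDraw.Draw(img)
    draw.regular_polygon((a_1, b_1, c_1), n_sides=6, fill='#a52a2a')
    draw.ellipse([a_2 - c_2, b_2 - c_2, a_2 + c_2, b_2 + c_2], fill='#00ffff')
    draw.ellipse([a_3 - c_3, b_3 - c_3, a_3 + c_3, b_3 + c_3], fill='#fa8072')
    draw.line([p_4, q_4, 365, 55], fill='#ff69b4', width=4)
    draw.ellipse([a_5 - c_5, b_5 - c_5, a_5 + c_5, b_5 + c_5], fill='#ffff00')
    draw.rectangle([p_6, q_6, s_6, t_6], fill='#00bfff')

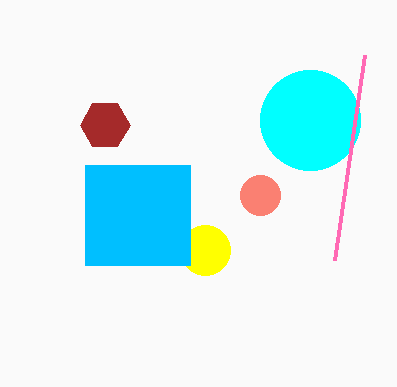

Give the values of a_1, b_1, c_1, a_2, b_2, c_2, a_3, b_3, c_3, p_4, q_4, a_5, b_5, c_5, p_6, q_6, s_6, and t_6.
a_1 = 105, b_1 = 125, c_1 = 25, a_2 = 310, b_2 = 120, c_2 = 50, a_3 = 260, b_3 = 195, c_3 = 20, p_4 = 335, q_4 = 260, a_5 = 205, b_5 = 250, c_5 = 25, p_6 = 85, q_6 = 165, s_6 = 190, t_6 = 265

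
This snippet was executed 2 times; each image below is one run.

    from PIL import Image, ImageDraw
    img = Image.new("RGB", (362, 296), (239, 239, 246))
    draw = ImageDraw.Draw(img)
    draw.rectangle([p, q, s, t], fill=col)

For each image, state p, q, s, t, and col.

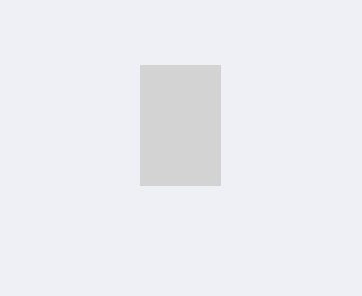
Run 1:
p = 140, q = 65, s = 220, t = 185, col = 'lightgray'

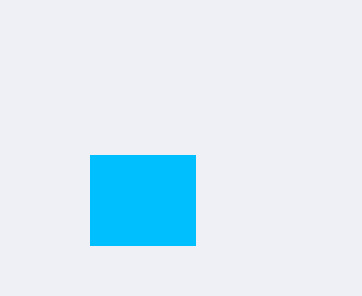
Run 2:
p = 90; q = 155; s = 195; t = 245; col = 'deepskyblue'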